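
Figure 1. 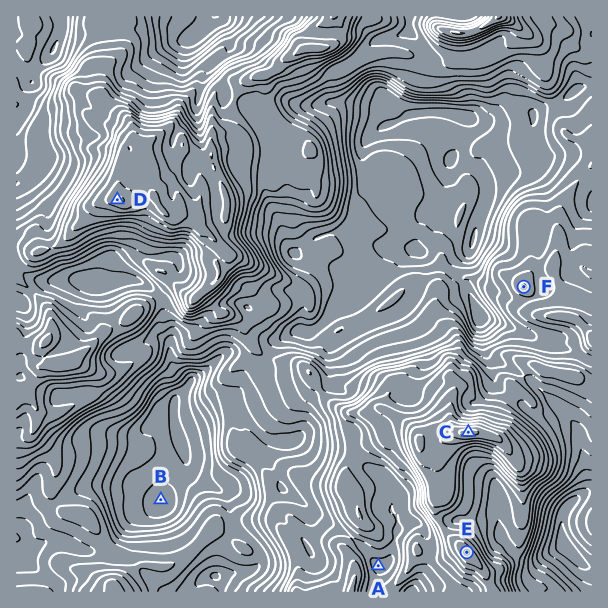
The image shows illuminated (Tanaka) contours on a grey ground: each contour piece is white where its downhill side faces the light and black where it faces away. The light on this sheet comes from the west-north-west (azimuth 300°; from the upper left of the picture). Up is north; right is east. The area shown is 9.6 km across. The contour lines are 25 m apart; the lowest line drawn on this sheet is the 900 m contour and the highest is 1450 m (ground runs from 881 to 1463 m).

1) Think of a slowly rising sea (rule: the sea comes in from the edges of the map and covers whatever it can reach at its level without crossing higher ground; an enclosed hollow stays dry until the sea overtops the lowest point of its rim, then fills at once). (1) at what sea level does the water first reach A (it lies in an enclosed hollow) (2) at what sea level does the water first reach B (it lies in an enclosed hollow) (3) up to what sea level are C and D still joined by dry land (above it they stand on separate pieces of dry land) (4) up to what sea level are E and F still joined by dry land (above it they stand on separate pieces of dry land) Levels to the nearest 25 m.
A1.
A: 1175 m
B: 1025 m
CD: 1100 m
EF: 1150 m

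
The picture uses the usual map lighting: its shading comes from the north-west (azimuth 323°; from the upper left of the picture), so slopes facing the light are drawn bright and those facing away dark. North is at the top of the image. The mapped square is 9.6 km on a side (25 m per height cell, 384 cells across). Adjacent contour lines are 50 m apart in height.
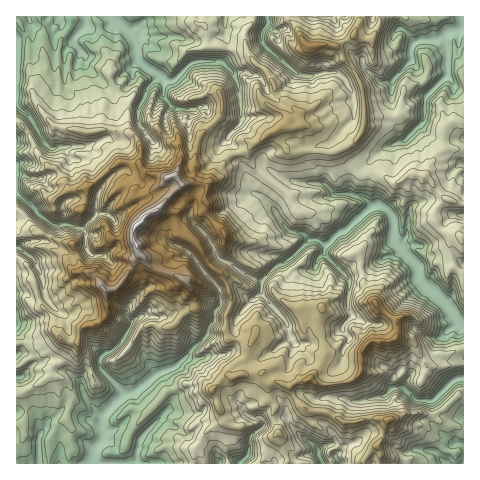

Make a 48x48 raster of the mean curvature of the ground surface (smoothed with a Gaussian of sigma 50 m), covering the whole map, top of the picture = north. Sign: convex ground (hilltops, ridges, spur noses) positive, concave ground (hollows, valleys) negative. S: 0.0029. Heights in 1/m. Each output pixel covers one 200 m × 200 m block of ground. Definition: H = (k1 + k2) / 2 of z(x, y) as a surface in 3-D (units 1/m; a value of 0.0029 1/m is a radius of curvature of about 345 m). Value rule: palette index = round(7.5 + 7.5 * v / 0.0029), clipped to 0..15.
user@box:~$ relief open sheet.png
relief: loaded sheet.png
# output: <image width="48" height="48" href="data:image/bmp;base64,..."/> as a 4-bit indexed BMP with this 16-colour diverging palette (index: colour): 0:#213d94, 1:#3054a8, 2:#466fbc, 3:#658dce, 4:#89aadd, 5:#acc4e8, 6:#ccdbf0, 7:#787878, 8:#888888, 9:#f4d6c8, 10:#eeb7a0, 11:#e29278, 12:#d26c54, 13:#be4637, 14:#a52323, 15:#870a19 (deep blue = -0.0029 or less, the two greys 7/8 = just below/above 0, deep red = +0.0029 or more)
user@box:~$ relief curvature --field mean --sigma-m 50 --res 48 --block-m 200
<image width="48" height="48" href="data:image/bmp;base64,Qk32BAAAAAAAAHYAAAAoAAAAMAAAADAAAAABAAQAAAAAAIAEAAATCwAAEwsAABAAAAAAAAAAlD0hAKhUMAC8b0YAzo1lAN2qiQDoxKwA8NvMAHh4eACIiIgAyNb0AKC37gB4kuIAVGzSADdGvgAjI6UAGQqHAHo8SnVnVUdkVYmwoQi2mY0NKM1qqLqyeZorWcZbnHW7erqEu0SmmbcNZorKJSMom6ktaXVla5KIiWt3iWTMuUCGZjXLV2mZVJooiLuFZ8RJlXa4erA85DnWeHNJmJiFmrlkm3R2tZxEiJp4uc0Kc4pU3vyv+FVqiGd3WmhkfIrDVkRclxZMVb3Ppniovu+6dYeHl7V2N6irR2pNdGmqVtVGUxJUihAI58h3l6KpdEaLlIjLVoh2WSNCNXZAswpwn5rIekX8J3NajKm8d1aqvJzt3JiEIL+VCQOKlkbQaYdEaUtpvMiWZo5kZ/u6bCynQPV5lMg154lWMoeIuWablYWXVZpDh0m7y1mFVspSz5RpdAgDGJdWtKaZdrkad1t5l3iGePgiCeNqbDTpo6mFZUeKlK95motorYl2+NFsgPZLjDUH6IqKoaaYcWvr+sMhZkd7tL3plC+t2ywL9KqqU8enFtRSqQi2VTRZlWp/qANzbF1Q8XuKFqeXszOG7K+mZSvKKFVOoMZIdY+Q+BzATKi7oXjcWbmWSGnCh3VONx5WlnsjflJE+qm7kN35hGdUTCamiHd/2WWZpcjh5ooPZndZwXinN2REa11mqGfKbohGe+1w2tUPdndbgZp8tURIik0Ias/IPIabusUP9ApRulRfMZhrmlWJu7sZe4anFLiWWMD3A/3VBvhUKokll0LJpXBolbAAmZyJqQnQyzM2kF9F/bmGZGuIiQqnffD8VdtHII8z9pq7zjVQiKykRXJni7nNrMFLqONUfNgK+XiphDOGA5yVN4iJnG3QAAD/BvxlaYCOt2aJF4q6YUn5KmupjKoEt+oEBI65aRu0hWeFS7qatxTYGkm4IeAtp/8KqTWvWTfZRXiCipmay8QxXSiYewOe0ywOV8ZHw5bGRmdHimZVVjRHiGZK2E/0bc9Sx6WXXJbVV3Z5uZmxg5iIyWiYaEMEqVvGaWZb3Im8tlaqU0RHtqmaq4u2eU7MtHhNhFy5bThIl0qEd4h3eIeJWLiHaTK7pUZ1zp0WXktmpXhJiXd4dmZ5eIeYc9vhNadnhD8zTDtUqbhFqpmqymZVepeJmj40ZDQ1VH8EzxxmKby2hmZmaeZ2MHmIdo4NnO/6uuB/Px2nJJe9mImIVqx4lwh6hvFOqYZoaID4mT2rtDmGqaqIhV93eoCamkDaVnd4WYO6c3NbxTdGmKdniD9om7FriSrVd4h5aaDZBVEJ1Cjbaommdz5mW7KceCyHdYeId/HRrv+9sVyliIiql013PGEuVj2IdoiFlnpHVmSuwX89haiqob12Lrw0ZiuXiGhJmE5yUH2ZkKFepQA0MvUZCpnFLUuIiFWax1Qn1wdmBmz5UJtWXZDasEfFPEqIiWNZqFXbfVAROL5yCapnmyTnlx2nSUqYhkiajEh2e93duNgCrL/b1JXElzymZkinh1x6eVdnZCWWSNYPifeZesrkbDM1lbaHa1VnZWWIiImpOMgFNdaoONXXAphmRMOnWrTIVqV4ibqaSn4z22FVhdl9iru6tg=="/>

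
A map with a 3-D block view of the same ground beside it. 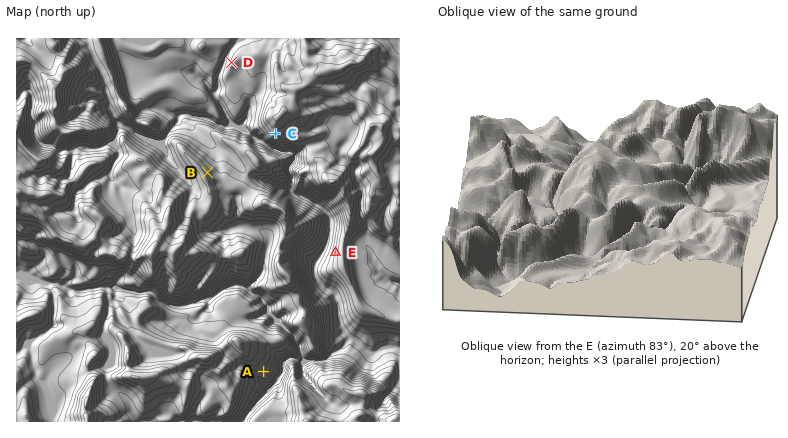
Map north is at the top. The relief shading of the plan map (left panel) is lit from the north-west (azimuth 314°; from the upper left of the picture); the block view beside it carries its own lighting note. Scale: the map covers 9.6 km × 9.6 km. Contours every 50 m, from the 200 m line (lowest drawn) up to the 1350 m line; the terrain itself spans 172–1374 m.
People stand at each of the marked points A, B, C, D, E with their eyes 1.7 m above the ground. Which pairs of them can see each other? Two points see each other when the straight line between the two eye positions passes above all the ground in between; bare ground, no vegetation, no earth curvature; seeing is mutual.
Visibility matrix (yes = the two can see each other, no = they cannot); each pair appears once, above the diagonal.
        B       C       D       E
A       no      no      no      no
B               yes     yes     no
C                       no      yes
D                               no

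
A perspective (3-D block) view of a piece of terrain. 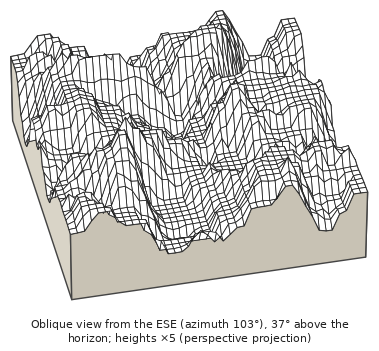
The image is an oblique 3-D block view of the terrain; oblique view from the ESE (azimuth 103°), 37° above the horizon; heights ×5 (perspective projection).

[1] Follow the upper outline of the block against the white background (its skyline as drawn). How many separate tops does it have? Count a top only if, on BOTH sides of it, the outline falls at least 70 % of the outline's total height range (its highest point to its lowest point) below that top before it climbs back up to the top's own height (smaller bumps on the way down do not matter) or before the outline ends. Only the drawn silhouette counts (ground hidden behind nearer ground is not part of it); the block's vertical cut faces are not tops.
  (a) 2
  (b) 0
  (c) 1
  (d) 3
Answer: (b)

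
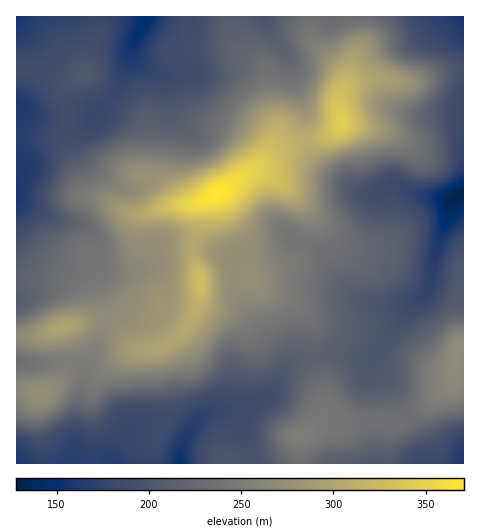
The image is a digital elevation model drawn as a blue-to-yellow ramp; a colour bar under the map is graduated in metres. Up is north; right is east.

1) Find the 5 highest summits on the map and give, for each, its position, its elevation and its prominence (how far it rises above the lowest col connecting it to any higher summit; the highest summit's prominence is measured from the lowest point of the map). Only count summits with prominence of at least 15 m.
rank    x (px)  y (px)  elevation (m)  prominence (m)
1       217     194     371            243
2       342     124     345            35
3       201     281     328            24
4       63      327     300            32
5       41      392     274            21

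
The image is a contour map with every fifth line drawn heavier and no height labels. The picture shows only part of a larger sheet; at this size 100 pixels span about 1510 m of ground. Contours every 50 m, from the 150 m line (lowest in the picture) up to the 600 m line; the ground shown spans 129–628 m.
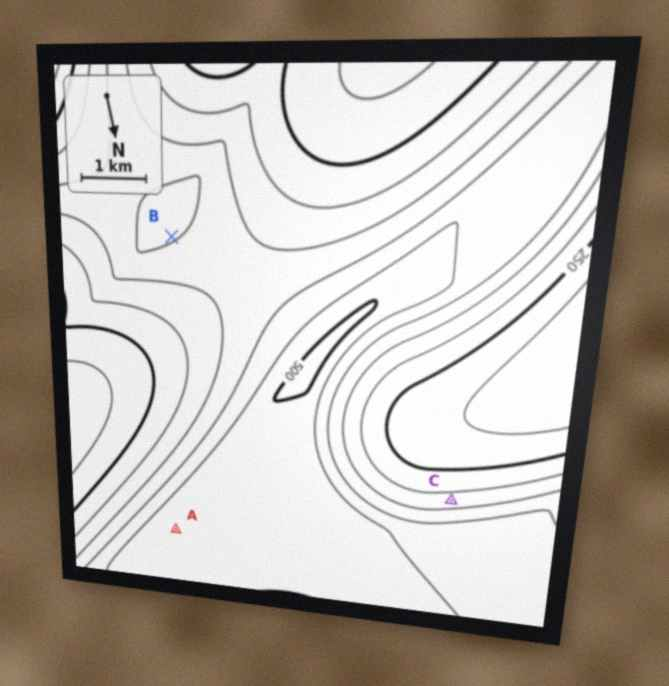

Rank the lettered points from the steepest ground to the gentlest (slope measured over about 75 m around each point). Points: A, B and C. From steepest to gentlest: C B A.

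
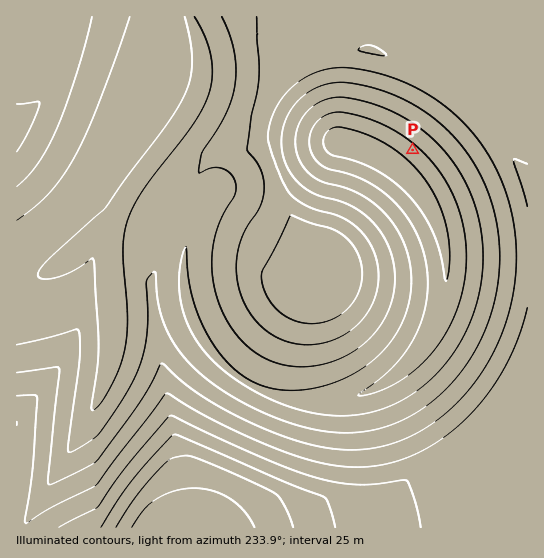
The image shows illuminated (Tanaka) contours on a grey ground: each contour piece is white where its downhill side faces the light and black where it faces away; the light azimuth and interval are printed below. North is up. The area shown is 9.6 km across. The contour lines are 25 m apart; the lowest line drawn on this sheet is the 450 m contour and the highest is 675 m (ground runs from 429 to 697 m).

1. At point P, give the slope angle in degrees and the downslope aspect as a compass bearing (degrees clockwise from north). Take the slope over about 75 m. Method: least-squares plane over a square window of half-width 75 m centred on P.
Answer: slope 5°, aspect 41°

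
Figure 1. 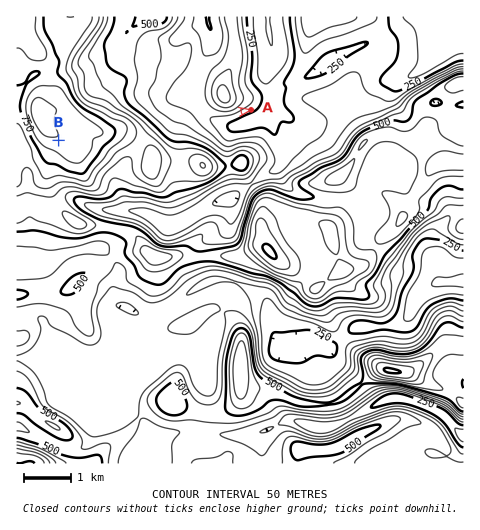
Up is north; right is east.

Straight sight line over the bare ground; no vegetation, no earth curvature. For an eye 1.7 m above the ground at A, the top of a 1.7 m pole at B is out of sight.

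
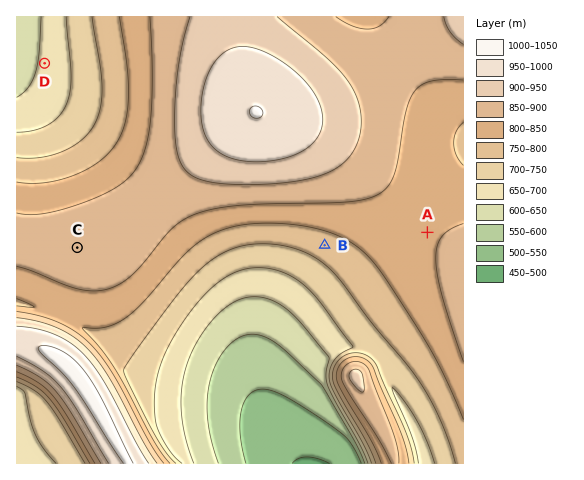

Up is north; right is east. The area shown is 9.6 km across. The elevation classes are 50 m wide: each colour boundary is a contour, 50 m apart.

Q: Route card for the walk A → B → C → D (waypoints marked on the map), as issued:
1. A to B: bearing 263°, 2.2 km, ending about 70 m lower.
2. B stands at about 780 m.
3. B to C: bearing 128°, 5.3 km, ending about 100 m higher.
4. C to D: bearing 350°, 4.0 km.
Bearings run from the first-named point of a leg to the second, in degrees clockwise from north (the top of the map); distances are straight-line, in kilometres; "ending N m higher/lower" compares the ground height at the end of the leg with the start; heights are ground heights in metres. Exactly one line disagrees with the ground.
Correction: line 3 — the bearing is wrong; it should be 269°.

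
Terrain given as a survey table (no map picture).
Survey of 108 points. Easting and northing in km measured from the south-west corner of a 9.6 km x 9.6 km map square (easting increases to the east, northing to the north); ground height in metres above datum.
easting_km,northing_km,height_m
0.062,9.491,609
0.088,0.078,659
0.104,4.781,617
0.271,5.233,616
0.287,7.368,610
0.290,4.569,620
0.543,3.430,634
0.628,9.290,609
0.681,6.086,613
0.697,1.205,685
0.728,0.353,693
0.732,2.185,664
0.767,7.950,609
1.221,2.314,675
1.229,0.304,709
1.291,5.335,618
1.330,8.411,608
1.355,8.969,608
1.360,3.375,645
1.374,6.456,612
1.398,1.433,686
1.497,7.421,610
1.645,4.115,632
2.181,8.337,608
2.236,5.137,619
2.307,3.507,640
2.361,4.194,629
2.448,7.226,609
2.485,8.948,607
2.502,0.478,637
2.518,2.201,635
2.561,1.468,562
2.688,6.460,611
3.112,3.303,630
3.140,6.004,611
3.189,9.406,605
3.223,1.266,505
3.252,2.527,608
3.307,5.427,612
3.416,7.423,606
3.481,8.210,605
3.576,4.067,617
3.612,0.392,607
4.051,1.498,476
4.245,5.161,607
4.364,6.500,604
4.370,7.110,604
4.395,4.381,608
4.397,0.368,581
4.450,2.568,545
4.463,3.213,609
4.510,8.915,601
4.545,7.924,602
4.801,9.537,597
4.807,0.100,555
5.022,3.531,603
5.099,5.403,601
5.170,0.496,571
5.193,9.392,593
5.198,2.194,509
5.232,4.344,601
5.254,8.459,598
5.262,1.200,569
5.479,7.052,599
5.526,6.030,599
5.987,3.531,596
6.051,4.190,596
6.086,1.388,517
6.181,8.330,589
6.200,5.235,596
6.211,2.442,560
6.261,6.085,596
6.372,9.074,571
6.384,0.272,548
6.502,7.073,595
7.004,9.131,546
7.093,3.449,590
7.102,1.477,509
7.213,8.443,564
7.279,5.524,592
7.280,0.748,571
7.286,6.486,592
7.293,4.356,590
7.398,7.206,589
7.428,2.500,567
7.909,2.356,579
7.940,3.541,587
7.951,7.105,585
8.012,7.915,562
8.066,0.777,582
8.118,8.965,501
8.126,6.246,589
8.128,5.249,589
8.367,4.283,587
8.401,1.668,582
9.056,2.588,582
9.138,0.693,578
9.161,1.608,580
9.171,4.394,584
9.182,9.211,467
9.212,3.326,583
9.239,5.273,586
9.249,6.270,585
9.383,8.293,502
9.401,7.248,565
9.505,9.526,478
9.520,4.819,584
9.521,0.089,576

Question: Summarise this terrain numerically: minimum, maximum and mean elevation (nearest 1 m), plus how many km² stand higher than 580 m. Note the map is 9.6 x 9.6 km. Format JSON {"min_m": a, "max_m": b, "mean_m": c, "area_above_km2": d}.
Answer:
{"min_m": 467, "max_m": 713, "mean_m": 593, "area_above_km2": 70.8}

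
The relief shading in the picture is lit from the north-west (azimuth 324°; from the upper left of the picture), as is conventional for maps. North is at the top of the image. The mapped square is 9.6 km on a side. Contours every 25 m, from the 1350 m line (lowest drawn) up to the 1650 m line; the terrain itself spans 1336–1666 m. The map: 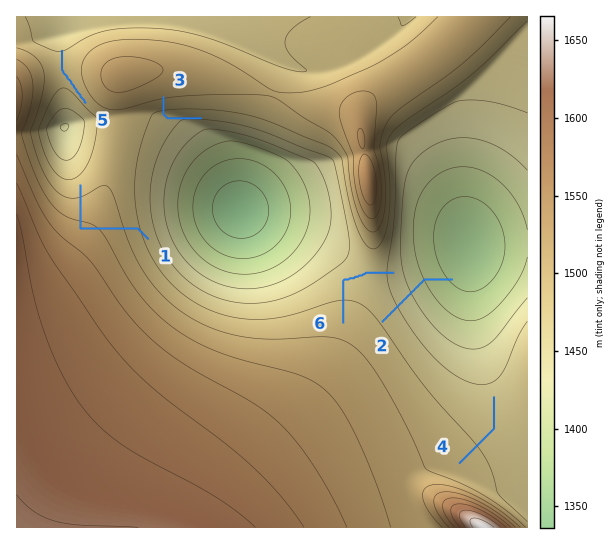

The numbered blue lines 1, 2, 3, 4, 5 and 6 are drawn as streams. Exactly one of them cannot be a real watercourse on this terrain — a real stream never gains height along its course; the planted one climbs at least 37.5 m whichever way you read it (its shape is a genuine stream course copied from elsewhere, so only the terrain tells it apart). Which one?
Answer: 1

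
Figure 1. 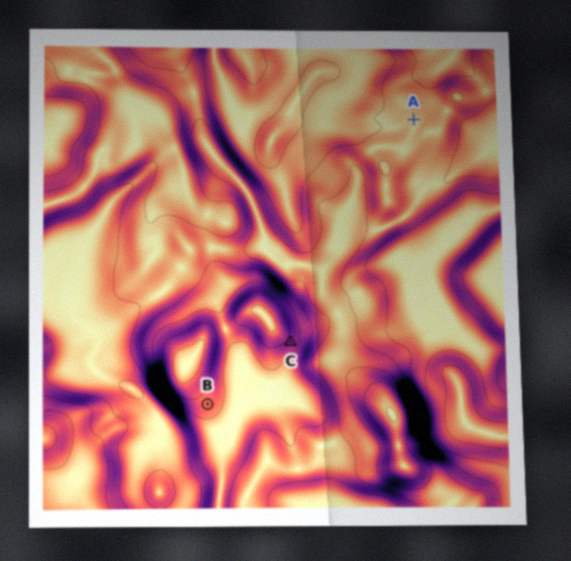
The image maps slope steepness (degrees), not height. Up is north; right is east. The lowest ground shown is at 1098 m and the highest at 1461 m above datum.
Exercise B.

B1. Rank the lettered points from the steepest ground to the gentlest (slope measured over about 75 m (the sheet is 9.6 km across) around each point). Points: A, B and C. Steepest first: C B A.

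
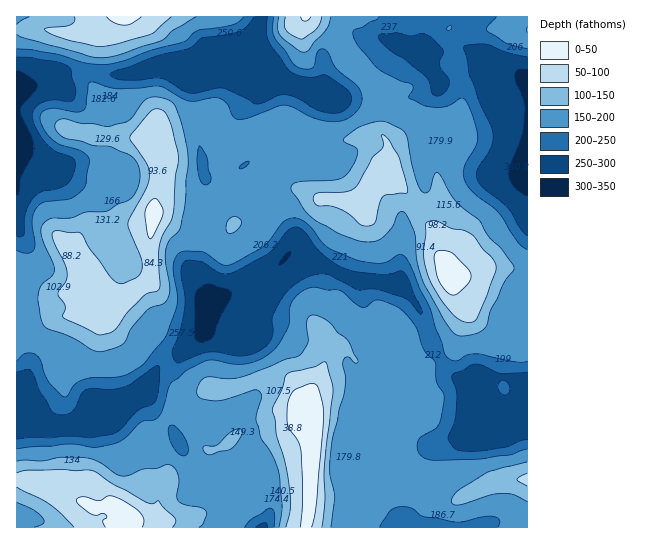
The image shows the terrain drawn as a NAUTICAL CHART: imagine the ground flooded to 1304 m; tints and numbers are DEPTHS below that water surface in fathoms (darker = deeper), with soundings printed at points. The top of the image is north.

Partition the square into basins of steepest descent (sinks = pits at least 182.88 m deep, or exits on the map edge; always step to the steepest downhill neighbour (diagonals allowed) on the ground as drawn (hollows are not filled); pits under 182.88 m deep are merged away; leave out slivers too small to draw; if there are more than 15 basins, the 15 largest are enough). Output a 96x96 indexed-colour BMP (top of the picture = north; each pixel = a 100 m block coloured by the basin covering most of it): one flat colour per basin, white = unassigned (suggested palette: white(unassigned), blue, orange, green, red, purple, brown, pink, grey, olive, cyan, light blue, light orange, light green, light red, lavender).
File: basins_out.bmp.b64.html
<image width="96" height="96" href="data:image/bmp;base64,Qk12EgAAAAAAAHYAAAAoAAAAYAAAAGAAAAABAAQAAAAAAAASAAATCwAAEwsAABAAAAAAAAAA////ALR3HwAOf/8ALKAsACgn1gC9Z5QAS1aMAMJ34wB/f38AIr28AM++FwDox64AeLv/AIrfmACWmP8A1bDFABERERERERERERERERERERERERERERERERERERERERERERERERERERERERERERERERERERERERERERERERERERERERERERERERERERERERERERERERERERERERERERERERERERERERERERERERERERERERERERERERERERERERERERERERERERERERERERERERERERERERERERERERERERERERERERERERERERERERERERERERERERERERERERERERERERERERERERERERERERERERERERERERERERERERERERERERERERERERERERERERERERERERERERERERERERERERERERERERERERERERERERERERERERERERERERERERERERERERERERERERERERERERERERERERERERERERERERERERERERERERERERERERERERERERERERERERERERERERERERERERERERERERERERERERERERERERERERERERERERERERERERERERERERERERERERERERERERERERERERERERERERERERERERERERERERERERERERERERERERERERERERERERERERERERERERERERERERERERERERERERERERERERERERERERERERERERERERERERERERERERERERERERERERERERERERERERERERERERERERERERERERERERERERERERERERERERERERERERERERERERERERERERERERERERERERERERERERERERERERERERERERERERERERERERERERERERERERERERERERERERERERERERERERERERERERERERERERERERERERERERERERERERERERERERERERERERERERERERERERERERERERERERERERERERERERERERERERERERERERERERERERERERERERERERERERERERERERERERERERERERERERERERERERERERERERERERERERERERERERERERERERERERERERERERERERERERERERERERERERERERERERERERERERERERERERERERERERERERERERERERERERERERERERERERERERERERERERERERERERERERERERERERERERERERERERERERERERERERERERERERERERERERERERERERERERERERERERERERERERERERERERERERERERERERERERERERERERERERERERERERERERERERERERERERERERERERERERERERERERERERERERERERERERERERERERERERERERERERERERERERERERERERERERERERERERERERERERERERERERERERERERERERERERERERERERERERERERERERERERERERERERERERERERERERERERERERERERERERERERERERERERERERERERERERERERERERERERERERERERERERERERERERERERERERERERERERERERERERERERERERERERERERERERERERERERERERERERERERERERERERERERERERERERERERERERERERERERERERERERERERERERERERERERERERERERERERERERERERERERERERERERERERERERERERERERERERERERERERERERERERERERERERERERERERERERERERERERERERERERERERERERERERERERERERERERERERERERERERERERERERERERERERERERERERERERERERERERERERERERERERERERERERERERERERERERERERERERERERERERERERERERERERERERERERERERERERERERERERERERERERERERERERERERERERERERERERERERERERERERERERERERERERERERERERERERERERERERERERERERERERERERERERERERERERERERERERERERERERERERERERERERERERERERERERERERERERERERERERERERERERERERERERERERERERERERERERERERERERERERERERERERERERERERERERERERERERERERERERERERERERERERERERERERERERERERERERERERERERERERERERERERERERERERERERERERERERERERERERERERERERERERERERERERERERERERERERERERERERERERERERERERERERERERERERERERERERERERERERERERERERERERERERERERERERERERERERERERERERERERERERERERERERERERERERERERERERERERERERERERERERERERERERERERERERERERERERERERERERERERERERERERERERERERERERERERERERERERERERERERERERERERERERERERERERERERERERERERERERERERERERERERERERERERERERERERERERERERERERERERERERERERERERERERERERERERERERERERERERERERERERERERERERERERERERERERERERERERERERERERERERERERERERERERERERERERERERERERERERERERERERERERERERERERERERERERERERERERERERERERERERERERERERERERERERERERERERERERERERERERERERERERERERERERERERERERERERERERERERERERERERERERERERERERERERERESIiEREREREREREREREREREREREREREREREREREREREREREREREREREREREREREREiIiIhEREREREREREREREREREREREREREREREREREREREREREREREREREREREREiIiIiIiERERERERERERERERERERERERERERERERERERERERERERERERERERERERIiIiIiIiERERERERERERERERERERERERERERERERERERERERERERERMxERERERESIiIiIiIiERERERERERERERERERERERERERERERERERERERERERERETMzMzERERESIiIiIiIiIRERERERERERERERERERERERERERERERERERERERERERETMzMzMzMzMyIiIiIiIiIhEREREREREREREREREREREREREREREREREREREREREREzMzMzMzMzMyIiIiIiIiIiERERERERERERERERERERERERERERERERERERERERERMzMzMzMzMzMyIiIiIiIiIiIRERERERERERERERERERERERERERERERERERERERERMzMzMzMzMzMyIiIiIiIiIiIhERERERERERERERERERERERERERERERERERERERERMzMzMzMzMzMyIiIiIiIiIiIiERERERERERERERERERERERERERERERERERERERERMzMzMzMzMzMyIiIiIiIiIiIiIRERERERERERERERERERERERERERERERERERERERMzMzMzMzMzMyIiIiIiIiIiIiIiIhERERERERERERERERERERERERERERERERERERMzMzMzMzMzMyIiIiIiIiIiIiIiIiIRERERERESIhERERERERERERERERERERERERMzMzMzMzMzMyIiIiIiIiIiIiIiIiIRERERESIiIiIhEREREREREREREREREREREREzMzMzMzMzMyIiIiIiIiIiIiIiIiIhERIiIiIiIiIiEREREREREREREREREREREREzMzMzMzMzMyIiIiIiIiIiIiIiIiIiIiIiIiIiIiIiIREREREREREREREREREREREzMzMzMzMzMyIiIiIiIiIiIiIiIiIiIiIiIiIiIiIiIhEREREREREREREREREREREzMzMzMzMzMyIiIiIiIiIiIiIiIiIiIiIiIiIiIiIiIiEREREREREREREREREREREzMzMzMzMzMyIiIiIiIiIiIiIiIiIiIiIiIiIiIiIiIiIhEiERERERERERERERERMzMzMzMzMzMyIiIiIiIiIiIiIiIiIiIiIiIiIiIiIiIiIiIhERERERERERERERERMzMzMzMzMzMyIiIiIiIiIiIiIiIiIiIiIiIiIiIiIiIiIiIhERERERERERERERERMzMzMzMzMzMyIiIiIiIiIiIiIiIiIiIiIiIiIiIiIiIiIiIhERERERERERERERERMzMzMzMzMzMyIiIiIiIiIiIiIiIiIiIiIiIiIiIiIiIiIiIhERERERERERERERERMzMzMzMzMzMyIiIiIiIiIiIiIiIiIiIiIiIiIiIiIiIiIiIhERERERERERERERETMzMzMzMzMzMyIiIiIiIiIiIiIiIiIiIiIiIiIiIiIiIiIiIhERERERERERMREREzMzMzMzMzMzMyIiIiIiIiIiIiIiIiIiIiIiIiIiIiIiIiIiIhERERERERERMzMzMzMzMzMzMzMzMyIiIiIiIiIiIiIiIiIiIiIiIiIiIiIiIiIiIiERERERERERMzMzMzMzMzMzMzMzMyIiIiIiIiIiIiIiIiIiIiIiIiIiIiIiIiIiIiIiIRERERETMzMzMzMzMzMzMzMzMyIiIiIiIiIiIiIiIiIiIiIiIiIiIiIiIiIiIiIiIiIiIhETMzMzMzMzMzMzMzMzMyIiIiIiIiIiIiIiIiIiIiIiIiIiIiIiIiIiIiIiIiIiIiIjMzMzMzMzMzMzMzMzMyIiIiIiIiIiIiIiIiIiIiIiIiIiIiIiIiIiIiIiIiIiIiIjMzMzMzMzMzMzMzMzMyIiIiIiIiIiIiIiIiIiIiIiIiIiIiIiIiIiIiIiIiIiIiIjMzMzMzMzMzMzMzMzMyIiIiIiIiIiIiIiIiIiIiIiIiIiIiIiIiIiIiIiIiIiIiIjMzMzMzMzMzMzMzMzMyIiIiIiIiIiIiIiIiIiIiIiIiIiIiIiIiIiIiIiIiIiIiIjMzMzMzMzMzMzMzMzMyIiIiIiIiIiIiIiIiIiIiIiIiIiIiIiIiIiIiIiIiIiIiIjMzMzMzMzMzMzMzMzMyIiIiIiIiIiIiIiIiIiIiIiIiIiIiIiIiIiIiIiIiIiIiIjMzMzMzMzMzMzMzMzMyIiIiIiIiIiIiIiIiIiIiIiIiIiIiIiIiIiIiIiIiIiIiIjMzMzMzMzMzMzMzMzMyIiIiIiIiIiIiIiIiIiIiIiIiIiIiIiIiIiIiIiIiIiIiIjMzMzMzMzMzMzMzMzMyIiIiIiIiIiIiIiIiIiIiIiIiIiIiIiIiIiIiIiIiIiIiIzMzMzMzMzMzMzMzMzMyIiIiIiIiIiIiIiIiIiIiIiIiIiIiIiIiIiIiIiIiIiIjMzMzMzMzMzMzMzMzMzMyIiIiIiIiIiIiIiIiIiIiIiIiIiIiIiIiIiIiIiIiIiIzMzMzMzMzMzMzMzMzMzMyIiIiIiIiIiIiIiIiIiIiIiIiIiIiIiIiIiIiIiIiIiMzMzMzMzMzMzMzMzMzMzMyIiIiIiIiIiIiIiIiIiIiIiIiIiIiIiIiIiIiIiIiIjMzMzMzMzMzMzMzMzMzMzMyIiIiIiIiIiIiIiIiIiIiIiIiIiIiIiIiIiIiIiIiIzMzMzMzMzMzMzMzMzMzMzMyIiIiIiIiIiIiIiIiIiIiIiIiIiIiIiIiIiIiIiIiMzMzMzMzMzMzMzMzMzMzMzMyIiIiIiIiIiIiIiIiIiIiIiIiIiIiIiIiIiIiIiIiMzMzMzMzMzMzMzMzMzMzMzMyIiIiIiIiIiIiIiIiIiIiIiIiIiIiIiIiIiIiIiIjMzMzMzMzMzMzMzMzMzMzMzMyIiIiIiERESIiIiIiIiIiIiIiIiIiIiIiIiIiIiIzMzMzMzMzMzMzMzMzMzMzMzMxEiIRERERERIiIiIiIiIiIiIiIiIiIiIiIiIiIjMzMzMzMzMzMzMzMzMzMzMzMzMxEREREREREREiIiIiIiIiIiIiIiIiIiIiIiIiIzMzMzMzMzMzMzMzMzMzMzMzMzMxEREREREREREiIiIiIiIiIiIiIiIiIiIiIiIiMzMzMzMzMzMzMzMzMzMzMzMzMzMw=="/>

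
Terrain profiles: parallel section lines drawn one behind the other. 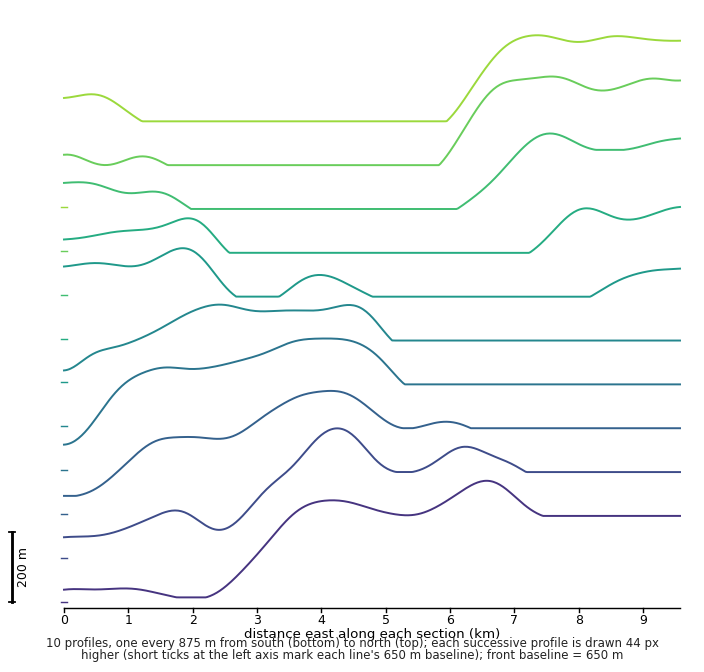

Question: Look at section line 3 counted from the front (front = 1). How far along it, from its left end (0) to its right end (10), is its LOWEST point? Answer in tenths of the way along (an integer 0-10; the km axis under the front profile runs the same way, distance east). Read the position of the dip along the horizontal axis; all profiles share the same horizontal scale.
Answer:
0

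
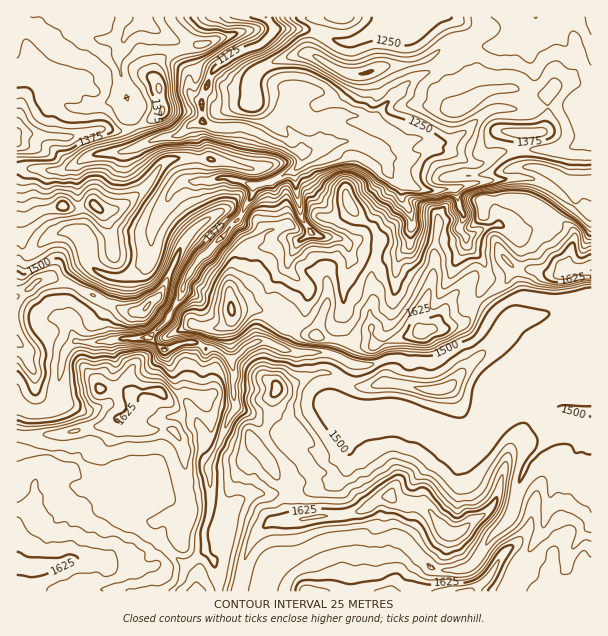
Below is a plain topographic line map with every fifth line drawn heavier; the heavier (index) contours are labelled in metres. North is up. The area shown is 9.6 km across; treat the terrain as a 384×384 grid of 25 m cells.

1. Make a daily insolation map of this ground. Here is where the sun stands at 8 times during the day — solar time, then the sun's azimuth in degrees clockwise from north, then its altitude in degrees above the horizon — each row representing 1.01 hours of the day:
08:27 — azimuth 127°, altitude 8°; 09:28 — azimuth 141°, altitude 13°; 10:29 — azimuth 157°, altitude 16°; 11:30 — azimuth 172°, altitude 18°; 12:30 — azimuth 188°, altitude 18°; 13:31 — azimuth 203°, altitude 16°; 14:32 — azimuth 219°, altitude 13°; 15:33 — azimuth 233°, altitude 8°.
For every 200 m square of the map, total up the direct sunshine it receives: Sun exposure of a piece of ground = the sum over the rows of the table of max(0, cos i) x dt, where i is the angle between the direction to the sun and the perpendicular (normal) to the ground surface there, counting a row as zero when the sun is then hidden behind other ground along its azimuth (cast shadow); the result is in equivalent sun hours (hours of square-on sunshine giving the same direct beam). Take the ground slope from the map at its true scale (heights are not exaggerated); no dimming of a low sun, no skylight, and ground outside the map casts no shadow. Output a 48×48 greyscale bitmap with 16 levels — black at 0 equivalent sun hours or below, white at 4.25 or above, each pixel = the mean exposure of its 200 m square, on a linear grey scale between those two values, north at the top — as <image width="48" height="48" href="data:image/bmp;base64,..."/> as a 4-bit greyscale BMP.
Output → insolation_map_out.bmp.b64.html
<image width="48" height="48" href="data:image/bmp;base64,Qk32BAAAAAAAAHYAAAAoAAAAMAAAADAAAAABAAQAAAAAAIAEAAATCwAAEwsAABAAAAAAAAAAAAAAABEREQAiIiIAMzMzAERERABVVVUAZmZmAHd3dwCIiIgAmZmZAKqqqgC7u7sAzMzMAN3d3QDu7u4A////AHiIiImaqqZVVWd2ZCNEREVDERFahmVmZ4iZmJmIiIdVVmd2UzRFVURDEQAGl2ZmZmZWiId2ZlZ0ZmiHZVVVVVREjLYjiGZmVmVVRERWVFqWdliYiGREVERJu8tjOYVnVWVVRVRDRod3dlaqqqmHZ4eZmqykEnVFc2ZlVVVGiHaIZmVpq93dypq6lSXLQlZVVVZmZmV3ZmZ4ZmVDMzRXrLy6chEqpVZVRVZmZmd2ZmdmZ3QjQyERNallMhADllZlVmZmZ3eHd3d2aJmZhmQzIiUyIyI0d0VlZmZ3d2h3d3d1Z5qZZmdkMhFCE0VEaFRmZmVWZ4d3d3h3Z4iXZmVFRDITRVVUSGVnZmZnh4mIiIiIZGh0VmdVVUI0VmZUNnZmZomauom7u6hndFdFZ3VWZlVVZmdmRGdmZjIjR5mZd3VHhFNXdkVmZmZmd3d3ZWZ3dxAAACVnd2Z4hSJodVZnd2Z3iIh3Zmd3iHhjN6doiKeJhkmal2d3iIiJq6h3dmZ2Zop2eaqGeFRkZlVomIiJrM3dzLh3d2ZmZpqGeGNFIBEiJEiERomWRGUxAVmHd3d3d7h2dhIlURJDQ0QQETRCIhMjIiaYh3d3d6d2QQARNAEhEzEAAAFK/7iqpkN4iHd3d3RXQAAAAWIFraMTjf/7iL///7ZGd3d3d0RXi7mIgk3///7/yGVEZ0NprO6Fd3d3d2Zmh4ve/RRTSb3JdkZUVENEJVemZ3iHd4iIiap1fZIBZ2h2ZUZ1VUM0RGWJZlVnd5yqq4MABJIUVkVVRURlVVREY2dqyHiZhyjLggAAAGQzQ0VURHZlZVRUVTZ1ne///xE1IAEgAEkiMjRVN3ZlVVREVjNnirh5viESU0eEEUhxE0RWU0RFZWUjVlInlCJEQmQhRWdkM0WnEUZVUiEkZockRFFXQjQiUIhjRnhlVEOLYRN4dwJZh2UjV0VEJFVDQpqrurqYZUIp1RQ0hZ/Lp0M0Z3W3V3d1EVet3MmrhUMRW1IQEmRpcyEVZDSImIhhEzMjNEImqFQhAEEAISN3MgEiACZ3iHQRRSIQAREBanQRAAEAERNUQhAAABAAAAAmdzEQAAEAJ6mIZYy1AAEQEQIzNEMQACV1RIqoMAAAE5zN7YVYcQAAASMzMhEiJFQQAP2q2lQxAAIyEAAAAjIQEjRWQ0Z3UyESM4ebz//7UQAAAAABNWUyNVZlVmVpvN24dlQiE2l43pIAAAJGVnZ3d3eIm8hWVDRmZkREMyJEWuxxac2nd4h2eJu8zMyCERJFZkVVd2VmZmZFV4mYd3ibzKaIdmepiHd3ZkZ3eIh3iXZ3V3Zmd2aby6hWZVVomYZ5iFd3d2dolld5RGeIiazv7buVRVVVVVRWd2ZlVVVnQ1iJUSOM3v+kJZqrhWZVREVVZmZVVVVUQ2ve1xADi6UQAAETeHZVVVVVZmVmZUVlRDWJ77UREhEjMiIiJXd3ZWVVZlVmZ4mFRHgwE4piIjaZhmZlQiR4h3ZmZmZmd3eIaIUxAAAXq6qqqHZ3ZUVmZ3d3Zg=="/>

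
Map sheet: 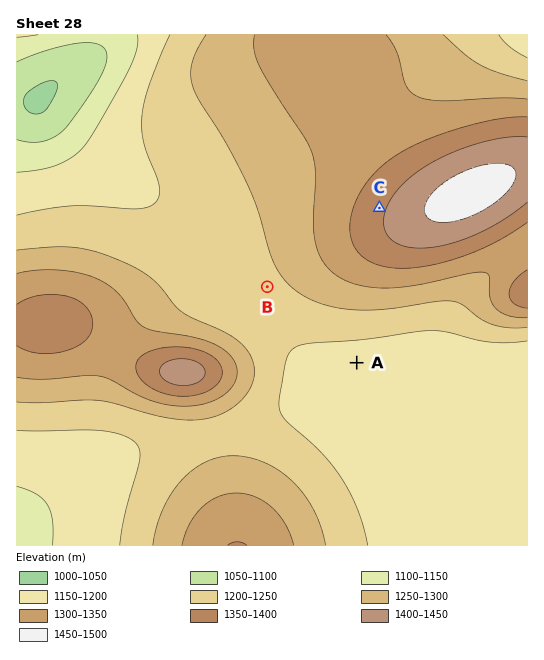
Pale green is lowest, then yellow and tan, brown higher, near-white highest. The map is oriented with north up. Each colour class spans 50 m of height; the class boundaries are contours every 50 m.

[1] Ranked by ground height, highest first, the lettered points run C B A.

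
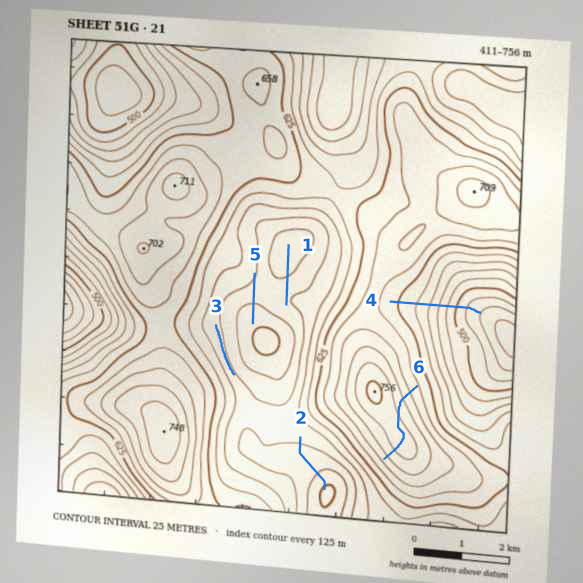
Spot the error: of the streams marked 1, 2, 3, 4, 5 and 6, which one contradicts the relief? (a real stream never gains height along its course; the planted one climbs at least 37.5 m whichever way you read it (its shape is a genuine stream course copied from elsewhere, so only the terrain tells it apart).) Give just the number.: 6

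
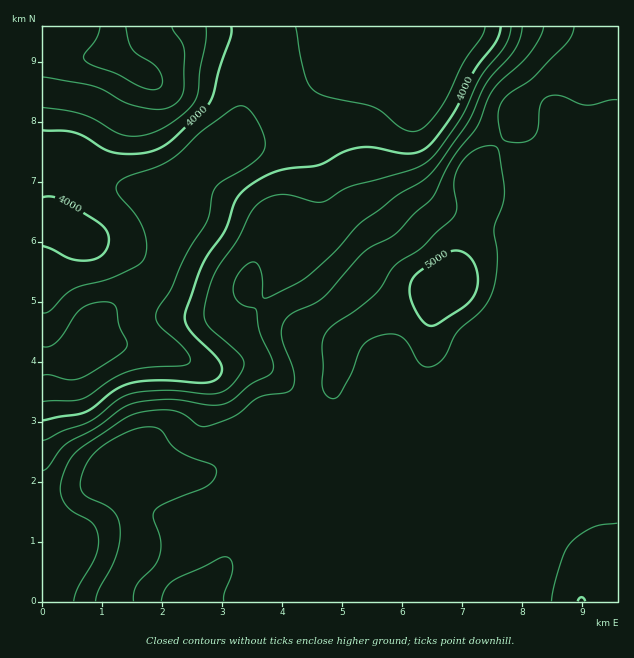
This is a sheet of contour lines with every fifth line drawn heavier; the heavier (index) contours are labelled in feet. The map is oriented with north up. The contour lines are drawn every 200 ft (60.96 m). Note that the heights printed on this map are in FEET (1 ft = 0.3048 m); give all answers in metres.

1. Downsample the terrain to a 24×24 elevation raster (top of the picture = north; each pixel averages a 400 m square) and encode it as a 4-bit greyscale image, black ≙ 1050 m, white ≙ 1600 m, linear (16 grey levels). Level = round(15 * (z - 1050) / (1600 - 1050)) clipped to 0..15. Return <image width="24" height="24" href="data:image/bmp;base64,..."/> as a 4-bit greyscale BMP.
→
<image width="24" height="24" href="data:image/bmp;base64,Qk2WAQAAAAAAAHYAAAAoAAAAGAAAABgAAAABAAQAAAAAACABAAATCwAAEwsAABAAAAAAAAAAAAAAABEREQAiIiIAMzMzAERERABVVVUAZmZmAHd3dwCIiIgAmZmZAKqqqgC7u7sAzMzMAN3d3QDu7u4A////AJq8u8u6qqqqqqqs3Jm8u7u6qqqqqqqrzJmsy7u6qqqqqqqrzJmsu7qqqqqqqqqqu5vMzLuqqqqqqqqqqpvN3Mu6qqqqqqqqqnm8y6u7uqqqqqqqqlaKupqrurqqqqqqqjNHeHeaq7uqqqqqqhEjREV4q7uruqqqqhERI0V4q7u7y6qqqiESJFeJq7zM27qqqjISNGeImrvN7bqqqkQzM1eIiKu97suqqlVUM0Z4eIqr3cuqqlVUMzR4d3iavMuqqlVDMzRndneJrMuqqkQzMzNFVWZ4nMuqqkREQzM0RFVVe8u6qkVmZTMzRERDWLu7qmZ4h1MzRDMyNqy7u3iJqWQzMzIiNIu8zJmqqXUzMyIiI1iszZmqmHVDMyIiIkebzQ=="/>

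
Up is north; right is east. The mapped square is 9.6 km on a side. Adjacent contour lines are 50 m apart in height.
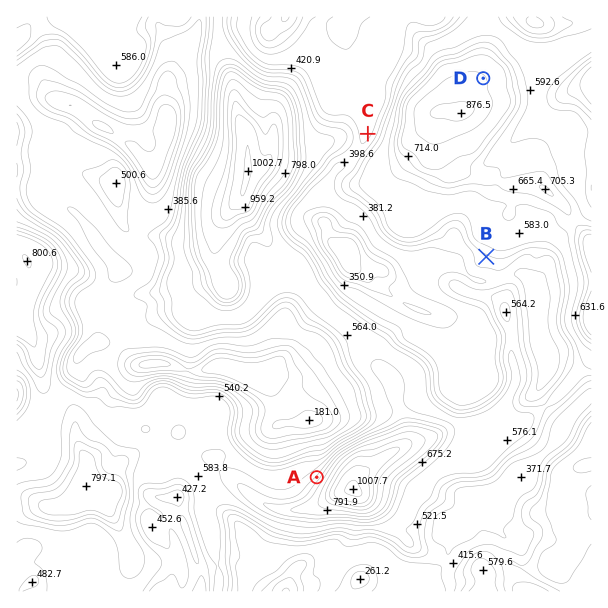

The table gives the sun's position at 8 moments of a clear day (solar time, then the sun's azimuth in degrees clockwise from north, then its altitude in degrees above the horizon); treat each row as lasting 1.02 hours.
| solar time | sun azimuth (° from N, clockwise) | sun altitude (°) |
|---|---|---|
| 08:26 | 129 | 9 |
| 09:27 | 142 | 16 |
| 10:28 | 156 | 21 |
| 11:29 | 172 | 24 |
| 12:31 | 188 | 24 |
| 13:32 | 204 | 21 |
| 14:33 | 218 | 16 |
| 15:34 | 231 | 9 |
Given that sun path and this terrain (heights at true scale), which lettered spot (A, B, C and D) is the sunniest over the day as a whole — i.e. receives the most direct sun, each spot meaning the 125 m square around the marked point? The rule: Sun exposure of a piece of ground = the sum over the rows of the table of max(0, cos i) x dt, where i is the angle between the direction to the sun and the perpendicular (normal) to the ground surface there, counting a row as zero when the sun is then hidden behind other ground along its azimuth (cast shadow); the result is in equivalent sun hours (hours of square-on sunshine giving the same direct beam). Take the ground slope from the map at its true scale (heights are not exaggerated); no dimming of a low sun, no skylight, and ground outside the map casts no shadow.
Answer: B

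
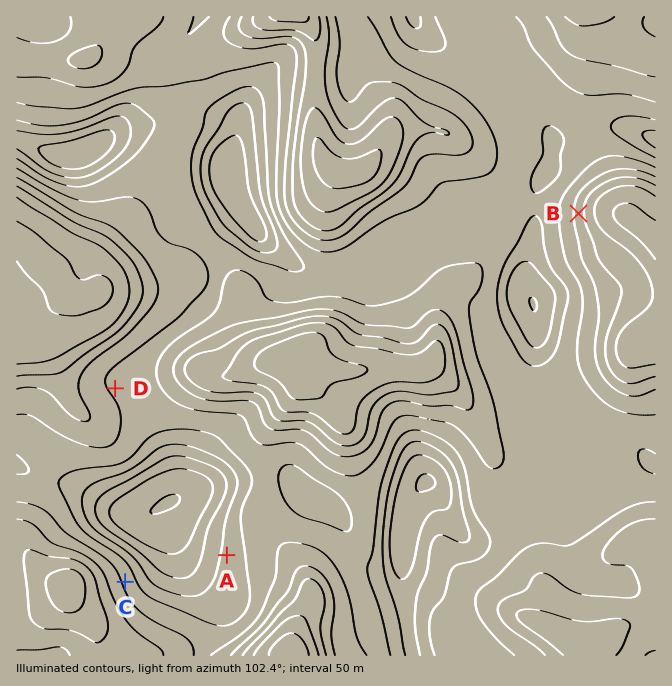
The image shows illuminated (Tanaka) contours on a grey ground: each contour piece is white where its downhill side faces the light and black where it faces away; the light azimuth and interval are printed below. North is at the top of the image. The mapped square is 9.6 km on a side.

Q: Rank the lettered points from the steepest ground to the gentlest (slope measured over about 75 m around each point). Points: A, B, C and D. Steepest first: B C A D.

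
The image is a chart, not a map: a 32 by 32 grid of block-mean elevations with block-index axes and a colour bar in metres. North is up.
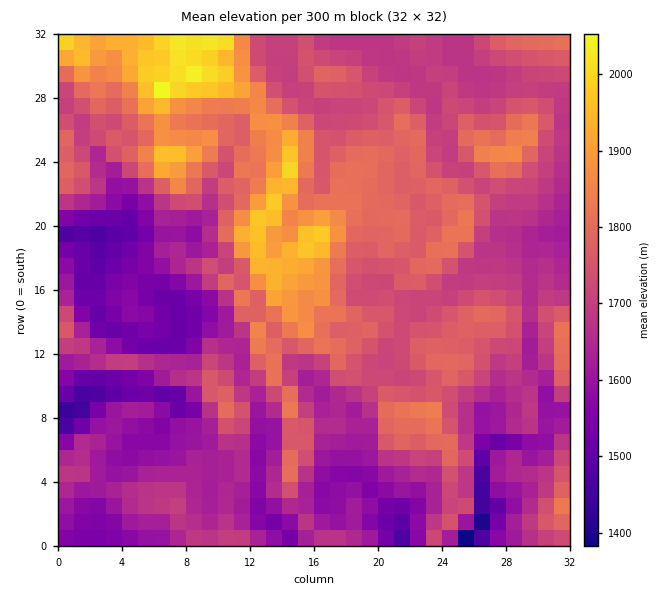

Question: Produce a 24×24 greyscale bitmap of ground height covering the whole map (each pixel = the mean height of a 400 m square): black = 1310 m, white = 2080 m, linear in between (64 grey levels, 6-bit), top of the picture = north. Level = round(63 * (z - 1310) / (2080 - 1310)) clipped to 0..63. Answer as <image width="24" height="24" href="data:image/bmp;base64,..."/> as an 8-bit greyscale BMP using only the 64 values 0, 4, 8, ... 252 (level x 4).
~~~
<image width="24" height="24" href="data:image/bmp;base64,Qk12BgAAAAAAADYEAAAoAAAAGAAAABgAAAABAAgAAAAAAEACAAATCwAAEwsAAAABAAAAAAAAAAAAAAEBAQACAgIAAwMDAAQEBAAFBQUABgYGAAcHBwAICAgACQkJAAoKCgALCwsADAwMAA0NDQAODg4ADw8PABAQEAAREREAEhISABMTEwAUFBQAFRUVABYWFgAXFxcAGBgYABkZGQAaGhoAGxsbABwcHAAdHR0AHh4eAB8fHwAgICAAISEhACIiIgAjIyMAJCQkACUlJQAmJiYAJycnACgoKAApKSkAKioqACsrKwAsLCwALS0tAC4uLgAvLy8AMDAwADExMQAyMjIAMzMzADQ0NAA1NTUANjY2ADc3NwA4ODgAOTk5ADo6OgA7OzsAPDw8AD09PQA+Pj4APz8/AEBAQABBQUEAQkJCAENDQwBEREQARUVFAEZGRgBHR0cASEhIAElJSQBKSkoAS0tLAExMTABNTU0ATk5OAE9PTwBQUFAAUVFRAFJSUgBTU1MAVFRUAFVVVQBWVlYAV1dXAFhYWABZWVkAWlpaAFtbWwBcXFwAXV1dAF5eXgBfX18AYGBgAGFhYQBiYmIAY2NjAGRkZABlZWUAZmZmAGdnZwBoaGgAaWlpAGpqagBra2sAbGxsAG1tbQBubm4Ab29vAHBwcABxcXEAcnJyAHNzcwB0dHQAdXV1AHZ2dgB3d3cAeHh4AHl5eQB6enoAe3t7AHx8fAB9fX0Afn5+AH9/fwCAgIAAgYGBAIKCggCDg4MAhISEAIWFhQCGhoYAh4eHAIiIiACJiYkAioqKAIuLiwCMjIwAjY2NAI6OjgCPj48AkJCQAJGRkQCSkpIAk5OTAJSUlACVlZUAlpaWAJeXlwCYmJgAmZmZAJqamgCbm5sAnJycAJ2dnQCenp4An5+fAKCgoAChoaEAoqKiAKOjowCkpKQApaWlAKampgCnp6cAqKioAKmpqQCqqqoAq6urAKysrACtra0Arq6uAK+vrwCwsLAAsbGxALKysgCzs7MAtLS0ALW1tQC2trYAt7e3ALi4uAC5ubkAurq6ALu7uwC8vLwAvb29AL6+vgC/v78AwMDAAMHBwQDCwsIAw8PDAMTExADFxcUAxsbGAMfHxwDIyMgAycnJAMrKygDLy8sAzMzMAM3NzQDOzs4Az8/PANDQ0ADR0dEA0tLSANPT0wDU1NQA1dXVANbW1gDX19cA2NjYANnZ2QDa2toA29vbANzc3ADd3d0A3t7eAN/f3wDg4OAA4eHhAOLi4gDj4+MA5OTkAOXl5QDm5uYA5+fnAOjo6ADp6ekA6urqAOvr6wDs7OwA7e3tAO7u7gDv7+8A8PDwAPHx8QDy8vIA8/PzAPT09AD19fUA9vb2APf39wD4+PgA+fn5APr6+gD7+/sA/Pz8AP39/QD+/v4A////AFRQUFhgbHh4fGRQZHBwYERAfGAgUGiAjFxQWGxwfGxsaFBYcFxgWERIbIxMOGSEpGhgaHR4fGxoaFiAcFRcVFhYZIhQTGB0mHhsXGBoaGxocFiMhFhYWGhwdJBQXHB0iGhwXFhYXGRodFiAlGRkYIiQkKBkSFRUfDxYYFhUXGB4iFh0lHBwZJygpIxsWGxsZDA8WGRcRFSQkGCUiGhodKCkqIRsYHBwXEg4OEBEVHSYeHiccGyEhIyIjJCEcHhkhGBkcHRwdHCIbJyMdISYiISMnKCUfHxkmIRsVEhERFRwbLCYoKiclIiQmJiUjIBsnIhMRFRQREhcgKSouKScnJCIjJicnIx4nGhEUFRIRExgoKDAuLSUiIyEhISQkIR4gFxATFBMWGyQlMTIwLSUiIiYkIB8gHx0cExAQExYbHB0oNDM0MCckJiUpJh8eHRwbDw4PEBUZFyIxNC41NiknJyYmKiQdHBoaFRMSERgbGh8sNjEtLysoKCclKCgfHh0aIh4YFR0nJSAmLzUpJyooJyUnKCQhIB8cJyEZICwwKSIpKzYtJSkpJyYlISInJiEdJh4jJzA0MCgnKzIvJCcoJygiICksLSQfJCEkJSssKyolLS8rIyMkJSkhIigmKigfISQlKjMuLCorLSciICEhJSUfIiEhJSUfJCopLjo5ODczKiEhJSQiIR8fIR4eICAgLjEtNDc5OjUvIyAjJCQgHh4gHx4fISIjNzIyNDY6OToxIiAjHx8eHiAfHiAlJicoA=="/>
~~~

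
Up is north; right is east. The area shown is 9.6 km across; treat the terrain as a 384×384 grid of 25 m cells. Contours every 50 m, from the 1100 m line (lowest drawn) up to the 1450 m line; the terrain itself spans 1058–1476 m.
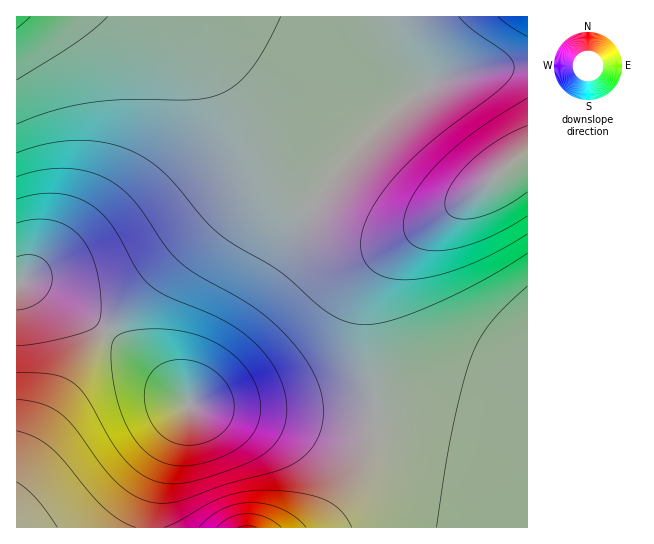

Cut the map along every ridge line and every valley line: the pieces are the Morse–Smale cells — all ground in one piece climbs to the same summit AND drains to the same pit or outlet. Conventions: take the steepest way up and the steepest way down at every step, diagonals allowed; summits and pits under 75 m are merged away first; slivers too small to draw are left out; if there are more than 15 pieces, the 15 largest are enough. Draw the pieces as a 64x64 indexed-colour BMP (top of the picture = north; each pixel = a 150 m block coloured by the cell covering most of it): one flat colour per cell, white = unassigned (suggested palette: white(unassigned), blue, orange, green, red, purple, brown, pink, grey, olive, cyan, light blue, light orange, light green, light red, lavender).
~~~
<image width="64" height="64" href="data:image/bmp;base64,Qk12CAAAAAAAAHYAAAAoAAAAQAAAAEAAAAABAAQAAAAAAAAIAAATCwAAEwsAABAAAAAAAAAA////ALR3HwAOf/8ALKAsACgn1gC9Z5QAS1aMAMJ34wB/f38AIr28AM++FwDox64AeLv/AIrfmACWmP8A1bDFADMzMzMzMzMzMzMzMzMzMzMzMzMzMzMzMzMzMzMzMzMzMzMzMzMzMzMzMzMzMzMzMzMzMzMzMzMzMzMzMzMzMzMzMzMzMzMzMzMzMzMzMzMzMzMzMzMzMzMzMzMzMzMzMzMzMzMzMzMzMzMzMzMzMzMzMzMzMzMzMzMzMzMzMzMzMzMzMzMzMzMzMzMzMzMzMzMzMzMzMzMzMzMzMzMzMzMzMzMzMzMzMzMzMzMzMzMzMzMzMzMzMzMzMzMzMzMzMzMzMzMzMzMzMzMzMzMzMzMzMzMzMzMzMzMzMzMzMzMzMzMzMzMzMzMzMzMzMzMzMzMzMzMzMzMzMzMzMzMzMzMzMzMzMzMzMzMzMzMzMzMzMzMzMzMzMzMzMzMzMzMzMzMzMzMzMzMzMzMzMzMzMzMzMzMzMzMzMzMzMzMzMzMzMzMzMzMzMzMzMzMzMzMzMzMzMzMzMzMzMzMzMzMzIiIzMzMzMzMzMzMzMzMzMzMzMzMzMzMzMzMzMzMzIiIiIjMzMzMzMzMzMzMzMzMzMzMzMzMzMzMzMzMiIiIiIiIiMzMzMzMzMzMzMzMzMzMzMzMzMzMzIiIiIiIiIiIiIiIzMzMzMzMzMzMzMzMzMzMiIiIiIiIiIiIiIiIiIiIiIjMzMzMzMzMzMzMzIiIiIiIiIiIiIiIiIiIiIiIiIiIiMzMzMzMzMzMzMzEiIiIiIiIiIiIiIiIiIiIiIiIiIiIzMzMzMzMzMzMxERIiIiIiIiIiIiIiIiIiIiIiIiIiIjMzMzMzMzMzMxEREiIiIiIiIiIiIiIiIiIiIiIiIiIiMzMzMzMzMzMxERERIiIiIiIiIiIiIiIiIiIiIiIiIiIzMzMzMzMzMxEREREiIiIiIiIiIiIiIiIiIiIiIiIiIjMzMzMzMzMxERERERIiIiIiIiIiIiIiIiIiIiIiIiIiMzMzMzMzMxERERERESIiIiIiIiIiIiIiIiIiIiIiIiIzMzMzMzMxERERERERIiIiIiIiIiIiIiIiIiIiIiIiIjMzMzMzMRERERERERESIiIiIiIiIiIiIiIiIiIiIiIiMzMzMzMRERERERERERIiIiIiIiIiIiIiIiIiIiIiIiIzMzMzMRERERERERERESIiIiIiIiIiIiIiIiIiIiIiIjMzMzEREREREREREREREiIiIiIiIiIiIiIiIiIiIiIiMzMzERERERERERERERESIiIiIiIiIiIiIiIiIiIiIiIzMxEREREREREREREREREiIiIiIiIiIiIiIiIiIiIiIjMRERERERERERERERERERIiIiIiIiIiIiIiIiIiIiIiEREREREREREREREREREREiIiIiIiIiIiIiIiIiIiIiIRERERERERERERERERERERIiIiIiIiIiIiIiIiIiIiIhERERERERERERERERERERESIiIiIiIiIiIiIiIiIiIiERERERERERERERERERERERIiIiIiIiIiIiIiIiIiIiIRERERERERERERERERERERESIiIiIiIiIiIiIiIiIiIhEREREREREREREREREREREREiIiIiIiIiIiIiIiIiIiERERERERERERERERERERERESIiIiIiIiIiIiIiIiIiIREREREREREREREREREREREREiIiIiIiIiIiIiIiIiIhERERERERERERERERERERERERIiIiIiIiIiIiIiIiIiEREREREREREREREREREREREREiIiIiIiIiIiIiIiIiIRERERERERERERERERERERERERIiIiIiIiIiIiIiIiIhERERERERERERERERERERERERESIiIiIiIiIiIiIiIiERERERERERERERERERERERERERIiIiIiIiIiIiIiIiIRERERERERERERERERERERERERESIiIiIiIiIiIiIiIhEREREREREREREREREREREREREREiIiIiIiIiIiIiIiERERERERERERERERERERERERERERIiIiIiIiIiIiIiIRERERERERERERERERERERERERERESIiIiIiIiIiIiIhEREREREREREREREREREREREREREREiIiIiIiIiIiIiERERERERERERERERERERERERERERERIiIiIiIiIiIiIRERERERERERERERERERERERERERERESIiIiIiIiIiIhEREREREREREREREREREREREREREREREiIiIiIiIiIiERERERERERERERERERERERERERERERERIiIiIiIiIiIRERERERERERERERERERERERERERERERESIiIiIiIiIhEREREREREREREREREREREREREREREREREiIiIiIiIiERERERERERERERERERERERERERERERERERQiIiIiIiIRERERERERERERERERERERERERERERERERRERCIiIiIhERERERERERERERERERERERERERERERERRERERERCIiERERERERERERERERERERERERERERERERFEREREREREQRERERERERERERERERERERERERERERERFERERERERERBEREREREREREREREREREREREREREREREUREREREREREERERERERERERERERERERERERERERERERREREREREREQRERERERERERERERERERERERERERERERFERERERERERBERERERERERERERERERERERERERERERFERERERERERE"/>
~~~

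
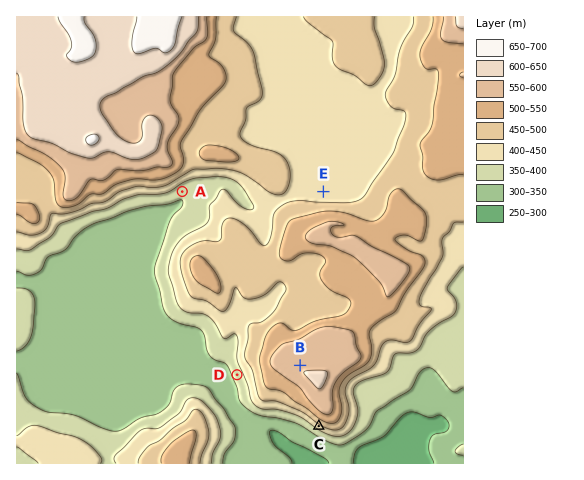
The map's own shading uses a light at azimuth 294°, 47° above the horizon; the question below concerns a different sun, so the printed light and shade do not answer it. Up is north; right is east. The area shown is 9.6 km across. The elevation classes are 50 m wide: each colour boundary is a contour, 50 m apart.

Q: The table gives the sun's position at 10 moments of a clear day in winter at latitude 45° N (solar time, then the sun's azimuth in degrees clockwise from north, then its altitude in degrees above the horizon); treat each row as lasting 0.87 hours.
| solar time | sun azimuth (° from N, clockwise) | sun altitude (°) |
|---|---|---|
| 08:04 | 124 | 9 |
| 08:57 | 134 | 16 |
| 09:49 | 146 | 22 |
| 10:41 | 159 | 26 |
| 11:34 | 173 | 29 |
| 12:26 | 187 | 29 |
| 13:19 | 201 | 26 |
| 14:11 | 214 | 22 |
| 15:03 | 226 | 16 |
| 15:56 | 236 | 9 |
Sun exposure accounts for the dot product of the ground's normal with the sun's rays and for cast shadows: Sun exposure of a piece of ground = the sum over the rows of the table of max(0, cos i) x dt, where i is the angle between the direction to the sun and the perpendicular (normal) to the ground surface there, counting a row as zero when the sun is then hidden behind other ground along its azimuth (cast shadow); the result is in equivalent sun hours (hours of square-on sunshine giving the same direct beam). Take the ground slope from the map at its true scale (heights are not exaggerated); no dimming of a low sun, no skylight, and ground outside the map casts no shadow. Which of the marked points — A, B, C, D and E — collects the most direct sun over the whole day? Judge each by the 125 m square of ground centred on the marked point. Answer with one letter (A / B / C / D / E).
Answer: C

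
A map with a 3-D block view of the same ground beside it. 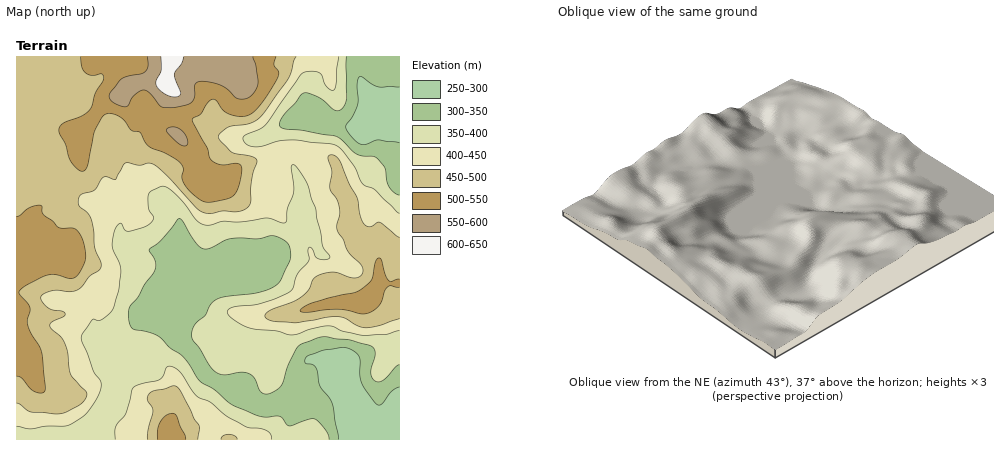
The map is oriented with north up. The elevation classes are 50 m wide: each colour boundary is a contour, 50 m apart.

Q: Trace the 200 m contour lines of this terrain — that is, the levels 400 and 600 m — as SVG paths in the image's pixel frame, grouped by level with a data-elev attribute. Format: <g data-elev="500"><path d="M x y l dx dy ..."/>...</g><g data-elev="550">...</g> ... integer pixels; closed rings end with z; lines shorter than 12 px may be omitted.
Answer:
<g data-elev="400"><path d="M272 440l-1-6-3-3-8-2-15-3-19-10-16-14-12-5-18-25-4-4-6-2-4 2-3 8-3 4-21 4-6 4-7 26-11 14 0 12"/><path d="M16 426l14 3 16-3 22-1 16-10 12-15 4-10 1-8-8-12-11-28 0-6 10-17 6 2 4-2 9-7 3-6 5-16 2-18-1-8-8-18 4-18 4-5 5 7 5 1 14-4 6-3 4-6-5-10-1-14 4-3 10-5 4 1 8 5 10 12 12 15 8 6 6 0 12-4 18 1 26-4 18 5 2-2 1-13 7-16-3-24 1-3 2 0 8 9 6 12 8 22 7 38 7 12-4 2-8-2-3-2-3-7-2-2-2 3 1 10-11 14-5 14-3 3-14 8-16 5-28 4-4 2 0 4 8 8 12 6 28 3 14 4 6-1 14-5 18-3 6 1 10 4 20 4 21-1 15-3"/><path d="M400 213l-26-24-12-5-8-18-12-16-6-5-46-5-12 1-16 5-8 1-6-2-5-5 0-2 2-2 15-7 6-5 34-48 4-3 8-2 7 1 3 4 5 10 5 4 2-1 5-33"/></g><g data-elev="600"><path d="M161 56l0 14-5 10 0 4 8 9 10 4 4-1 2-2-6-20 8-10 2-8"/></g>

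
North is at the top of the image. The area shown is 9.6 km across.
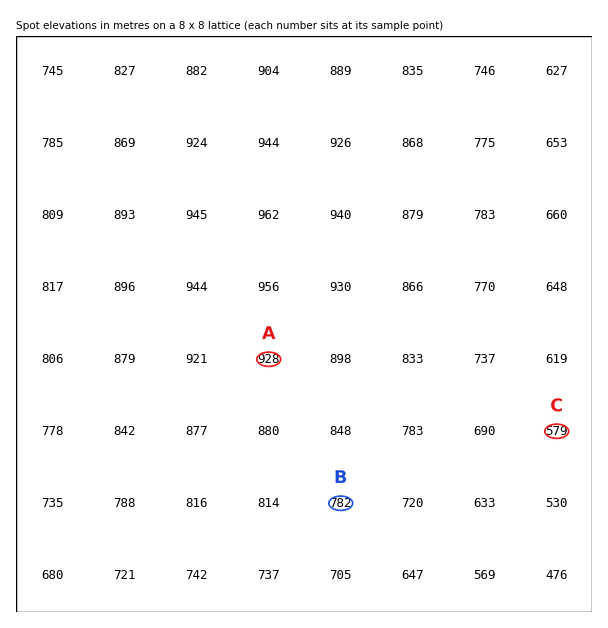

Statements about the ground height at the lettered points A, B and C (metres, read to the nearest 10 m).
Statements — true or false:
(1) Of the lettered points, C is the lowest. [true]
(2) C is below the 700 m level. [true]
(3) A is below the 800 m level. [false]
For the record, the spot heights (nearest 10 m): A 930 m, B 780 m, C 580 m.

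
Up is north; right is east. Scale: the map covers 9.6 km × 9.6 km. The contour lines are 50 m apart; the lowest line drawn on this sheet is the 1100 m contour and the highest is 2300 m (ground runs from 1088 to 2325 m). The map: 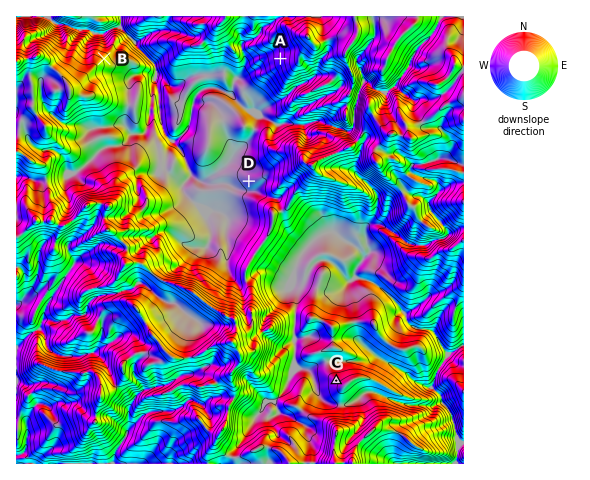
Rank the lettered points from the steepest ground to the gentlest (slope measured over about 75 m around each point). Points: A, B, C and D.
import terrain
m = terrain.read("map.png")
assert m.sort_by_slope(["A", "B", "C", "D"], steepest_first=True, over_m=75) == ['A', 'B', 'C', 'D']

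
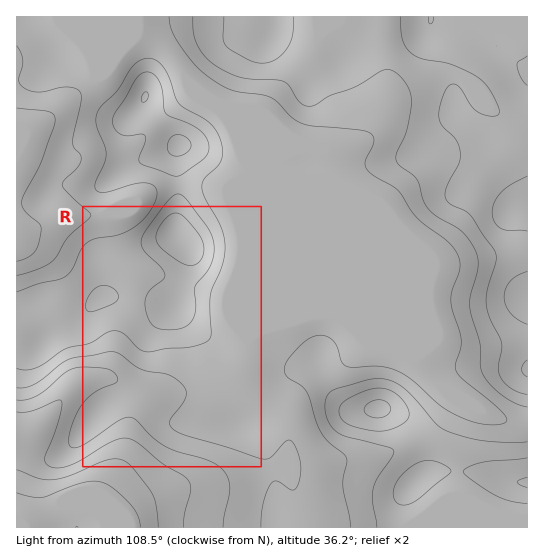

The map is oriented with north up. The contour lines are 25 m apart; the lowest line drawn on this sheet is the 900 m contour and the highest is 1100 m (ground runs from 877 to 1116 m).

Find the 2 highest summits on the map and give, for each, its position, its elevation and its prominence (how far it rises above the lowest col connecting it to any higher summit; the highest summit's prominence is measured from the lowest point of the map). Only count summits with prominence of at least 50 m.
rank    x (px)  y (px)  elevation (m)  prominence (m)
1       378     409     1107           75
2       178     238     1097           83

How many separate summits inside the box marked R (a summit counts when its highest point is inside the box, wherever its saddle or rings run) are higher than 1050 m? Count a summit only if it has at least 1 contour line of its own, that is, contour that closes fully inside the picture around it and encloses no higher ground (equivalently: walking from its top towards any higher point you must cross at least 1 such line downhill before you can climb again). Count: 2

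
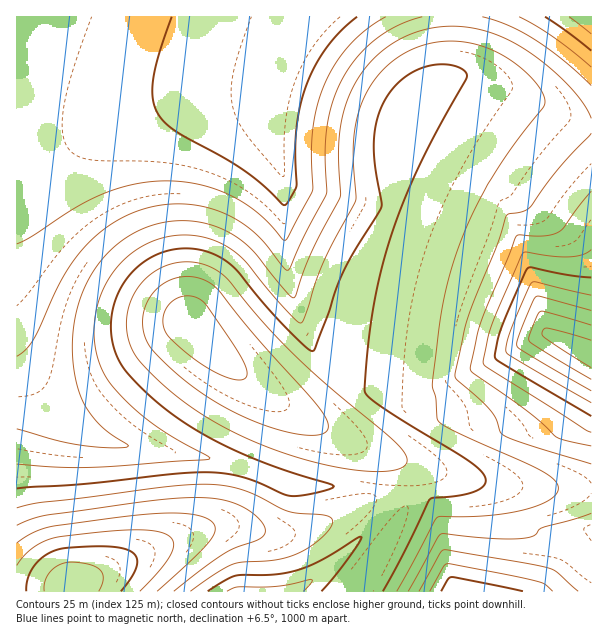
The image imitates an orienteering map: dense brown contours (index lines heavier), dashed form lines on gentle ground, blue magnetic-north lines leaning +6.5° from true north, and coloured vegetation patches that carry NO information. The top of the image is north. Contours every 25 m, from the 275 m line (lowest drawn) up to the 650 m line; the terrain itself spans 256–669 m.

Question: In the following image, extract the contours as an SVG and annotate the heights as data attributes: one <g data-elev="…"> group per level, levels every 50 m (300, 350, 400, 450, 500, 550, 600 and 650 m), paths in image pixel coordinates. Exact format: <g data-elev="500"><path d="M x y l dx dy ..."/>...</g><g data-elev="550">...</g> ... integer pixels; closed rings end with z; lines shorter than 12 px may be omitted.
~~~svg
<g data-elev="300"><path d="M591 379l-54-32-7-5-1-3 8-24 5-4 49 14"/></g><g data-elev="350"><path d="M591 403l-81-47-4-3 0-3 7-26 16-37 4-5 58 13"/><path d="M591 34l-22-17"/></g><g data-elev="400"><path d="M430 591l14-25 5-2 88 17 8 3 8 7"/><path d="M591 432l-103-64-4-3-1-3 9-38 30-70 5-2 25 4 18 1 12-2 9-5"/><path d="M591 67l-37-30-35-20"/><path d="M386 17l-20 12-16 16-14 18-11 20-8 22-4 24-2 24 1 38-27 49-3-1-12-14-12-12-27-17-16-7-17-5-34-3-32 4-31 10-25 12-43 28-16 9"/></g><g data-elev="450"><path d="M408 591l29-52 4-5 54 5 30-1 9-2 5-6 6-3 46-14"/><path d="M591 464l-63-19-25-10-3-3-4-13-5-8-11-12-23-19-2-5 13-57 29-72 9-30 3-2 15-3 6-4 28-37 33-37"/><path d="M591 118l-5-10-8-12-23-24-28-22-27-14-26-8-25-2-26 4-24 9-15 11-15 13-12 17-8 16-6 20-4 22 1 59-29 55-17 46-3-1-4-5-38-45-12-10-15-8-19-6-21-2-21 2-21 7-14 8-13 10-11 12-10 13-7 14-6 16-5 18-1 18 2 35 4 16 5 14 8 12 9 10 28 20-3 1-13 1-33-3-26-5-37-11"/></g><g data-elev="500"><path d="M208 591l17-11 11-4 40-2 26-5 20-9 37-23 3 0-16 24-25 30"/><path d="M383 591l22-41 24-50 3-2 23-2 16-3 11-5 4-6-2-8-11-10-89-56-16-12-3-6 6-70 6-32 8-31 13-42 17-41 21-42 30-54 1-4-3-3-9-5-20-1-21 6-18 14-13 19-7 18-2 22 1 21 6 42-37 64-30 80-3 0-5-4-22-21-51-60-15-10-17-6-13-2-15 2-14 4-12 6-11 9-10 10-7 12-5 14-3 13 0 14 2 13 4 12 12 18 29 28 31 23 38 21 48 20 57 18 2 1-1 2-24 6-19 2-47-19-19-4-20-1-33 2-88 10-66 4"/></g><g data-elev="550"><path d="M174 591l51-38 37-16 3-3 0-4-4-9-12-11-16-7-18-4-24-1-41 3-102 14-16 4-15 6"/><path d="M307 435l13 0 7-4 1-6-4-11-14-18-58-64-35-44-14-9-17-3-16 4-14 10-7 9-4 9-2 9 0 10 2 9 4 9 16 18 33 27 35 21 39 17 19 5z"/></g><g data-elev="600"><path d="M140 591l20-21 11-16 2-6 0-6-2-5-5-3-14-3-21-1-74 7-13 4-11 7-9 7-7 10"/></g><g data-elev="650"><path d="M99 591l4-12 0-4-3-5-10-5-18-3-11 2-10 7-6 10-1 10"/></g>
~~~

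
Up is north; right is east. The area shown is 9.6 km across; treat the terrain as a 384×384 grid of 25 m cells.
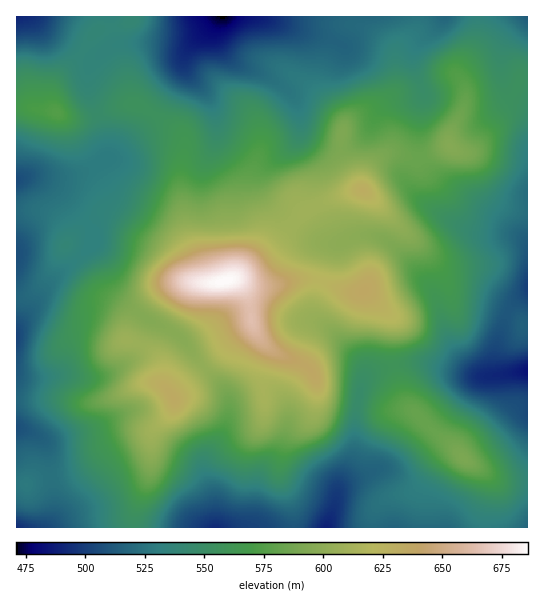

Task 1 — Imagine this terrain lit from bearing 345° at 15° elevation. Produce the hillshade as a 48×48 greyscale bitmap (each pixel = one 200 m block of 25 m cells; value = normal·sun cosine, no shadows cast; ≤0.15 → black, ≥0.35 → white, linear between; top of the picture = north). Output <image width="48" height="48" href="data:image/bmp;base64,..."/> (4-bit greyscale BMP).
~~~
<image width="48" height="48" href="data:image/bmp;base64,Qk32BAAAAAAAAHYAAAAoAAAAMAAAADAAAAABAAQAAAAAAIAEAAATCwAAEwsAABAAAAAAAAAAAAAAABEREQAiIiIAMzMzAERERABVVVUAZmZmAHd3dwCIiIgAmZmZAKqqqgC7u7sAzMzMAN3d3QDu7u4A////AEVXiImYdlRWZmZnd2ZmV5mHd3d3d3dmZkVmeIiIdkRFVmZmZlZmZ5qYd3d3d3ZlVWZnd3eIdjIzRWZUVERWZ4qpiHd3ZmVEVXd3d3d3dkIjRVVURERWZomqmYh2VERFZpiIh3d3d1MzRVVUVVRFVniZqZdlQzRWd5mZmHd3d2REVVVURmQzRGd4iIZURFaImamZmId3d2VERWZUNGQhElZ2ZmZVZ4mZmaqZmZiHd3VDNGdlM1UgATZlREVniaqqqqmIiJiIiHUyIkZ3U1ZCACVkNEV4q7qqqod2ZneImpYxEkaIdVZ1ISVlVWeJvMy7qndmZVVnmphTI0aIhmZ2QzV4d3iavd3KmYiIiIdmZ3d2VFZ4h2ZmQ0aaqZqrzd26mZmaq7uoZWeId2Z3iHZlREaKuru8zMy7qqqqq7u7qImamXZWd2VmZVaJqru6qqqqu5mIiZiJu7uqqWVWZURnh1V4mZmYd3eIiamHeIdmiru6qGVVVEaJmGVmd3d2VUVmVaqYeJl2eKqqmHZlRXq7qGREQzNFVDVmVKu6iJqpiaqph3dlV6u7qFMiERE1VDRndpq7mZu7qqmGZnd2aJqpl1MiIiNFVEVniHm8qZq7qYdTNFZ4d3eIdlREVWZmZlVniXirupmrqGQhEiRndUVnZlVWeJmHd2ZniYiKy6mrqGQzIhJGZUNFZnd3eaqHd2ZmiZiJvLu7uodmZlVWd2ZWeJqYiZl3d3ZVZ6mInNzMzMzLu6mIiaqYmry5mIdnd3ZlZqqXis3Mze//7t3Lqru7u8zLqXZneId3ZpmYeJvLvN7////+y6qqqqvMuGVniZmYd4mZiImqu8zd7///26mZmJqql2Z4mZiJh3iamYiavMzM3e7uypmHeIiIdniamYiId3eJqYiavMy7vLu7upmHd3dmV5qph3d3d4iJmZiau7u7u6qqqpmId2ZVaJqXZnd3d6mZmZmZq7u6u7qqu6mZiHVWiZhmZmZneKqpmZmZqru7u7uqu7qqqpiImYdmZlVWd5mZiJmZqru6q8uqq83Lq8y7qHdmZURFVneIiIiZmqqqmru6ms7su73bl3d2VENEVmZmZniIiJmpmau6mazuyqvKh4iHZVVVZmVVVWd3eImZiau6mZrNypq7qJmYeIh2ZlRERFZmd4iZmaqqqZm8yoirqqq6mZqHZURERWZmZ4iZmaqqqqqrzKiKqqvMuYmYZVVmZ4h2Z4mru6qqqqqrzcqZqqvNyXiZhoiZmZmYiJq8zLqqu7qazu2pmZqryoeJh6qqqpmpmavN26q8y6mavf7bqZmZqpiIiKu7qZmqqqvMyqvdy5iJrN7tyqmIiZiJiLvLqYmaqqq7u7zMqZmZqrzcy6qpmZmZmc3cqYiaqZmavMy6mZqqqaq7uqq8uqmZqt3cuYiJmYd4rMy6q7uqmZmaqprN7KmZq9zMuoiIh3d4mrvMzMuqmYiZqpms7bqZq8u7upiIdmd4iavMy7qZmIiZqqmazLqqqru6qqmYdmZ4iZu8u6qZiIiZqqmZvLqqqg=="/>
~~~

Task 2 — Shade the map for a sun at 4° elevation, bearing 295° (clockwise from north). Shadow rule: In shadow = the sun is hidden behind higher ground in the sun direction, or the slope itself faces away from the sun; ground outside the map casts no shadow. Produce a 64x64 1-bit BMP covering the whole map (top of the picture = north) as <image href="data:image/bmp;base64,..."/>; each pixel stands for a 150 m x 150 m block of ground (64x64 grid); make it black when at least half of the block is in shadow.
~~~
<image width="64" height="64" href="data:image/bmp;base64,Qk0+AgAAAAAAAD4AAAAoAAAAQAAAAEAAAAABAAEAAAAAAAACAAATCwAAEwsAAAIAAAAAAAAA////AAAAAAAAAHgAAAAAAAAAfAAAAAAAAAB+AAAAAAAAAH8AAAAAAAAAfwAAAAAAAAA/ABgAAAAAAD8APwAAAAAAPwA/gAAAAAA/AD/gAAAAAD8AH/AAAAAAPwAP8AAAAAAfgAfwAAAAAA+AA/AAAAAAD4AD8AAAAAAHwAPwAAAAAAGAA/AAAAAAAAAD+AAAAAAAAAPwAAAAAAAAA/AAAAAAAAAD8AAAAAAAAAPgAMAAAAAAAcAHwAAAAAAAAH/gAAAAAAAA/vAAAAABwAD+8AAAAAHgAHzwAAAAA+AAeGAAAAAB4AAwYAAAAAHwAAAAAAAAACAAwAAAAAAAAAHAAAAAAAAAA4AAAAAAAAABAAAAAAAAAAAAAAAAAAAAAAAAAAAAAAAAAAAAAAAAAAAAAAAAAAAAAAAAAAAAAAAAAAAAAAAAAAAAAAAAAAAAAAAAAAAAAAAAAAAAAAAAAAAAAAAAAAAAAAAMAAAAAAAAAB4AAAAAAAAAHgAAAAAAAAAeAAAAAAAAAA4AAAAAAAAABAAAAAAAAAAAAAAAAAAAAAAAAAAAAAAAAAAAAAAAAAAAAAAAAAAAAAAAAAAAAAAAAAAAAAAAAAAAAAAAAAAAAAAAAAAAAAAAAAAAAAAAAAAAAAAAAAAAAAAAAAAAAAAAAAAAAAAAAAAAAAAAAAAAAAAAAAAAAAAAAA=="/>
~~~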